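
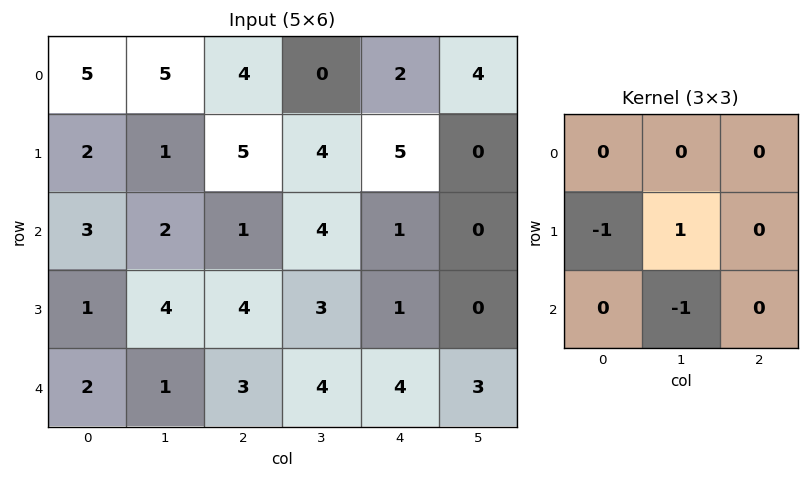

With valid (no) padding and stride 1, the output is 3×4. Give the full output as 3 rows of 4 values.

-3 3 -5 0
-5 -5 0 -4
2 -3 -5 -6

Output[0,0]: The receptive field on the input at this output position is [5 5 4 / 2 1 5 / 3 2 1]. Elementwise product with the kernel and sum: 2·-1 + 1·1 + 2·-1.
Output[0,1]: The receptive field on the input at this output position is [5 4 0 / 1 5 4 / 2 1 4]. Elementwise product with the kernel and sum: 1·-1 + 5·1 + 1·-1.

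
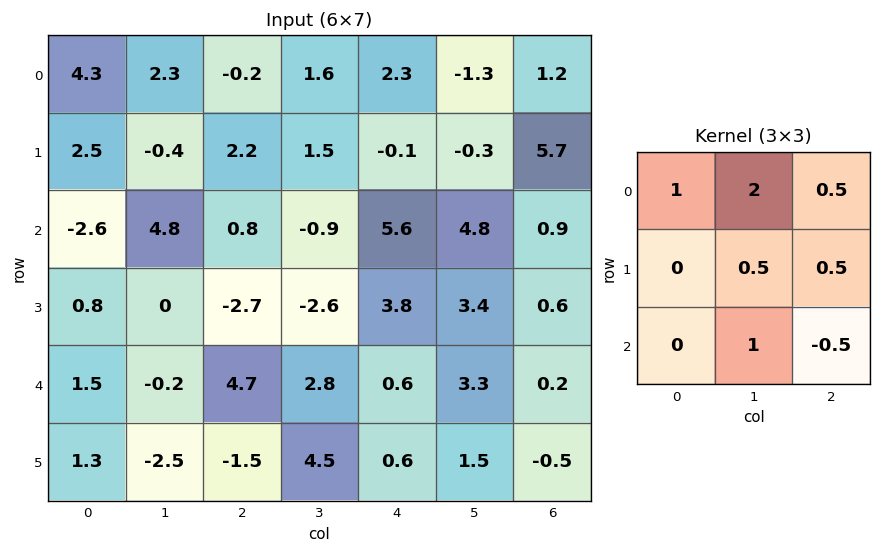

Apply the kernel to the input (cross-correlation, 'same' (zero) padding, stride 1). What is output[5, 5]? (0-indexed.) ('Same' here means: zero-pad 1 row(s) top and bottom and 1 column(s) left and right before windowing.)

7.8

The receptive field on the zero-padded input at this output position is [0.6 3.3 0.2 / 0.6 1.5 -0.5 / 0 0 0]. Elementwise product with the kernel and sum: 0.6·1 + 3.3·2 + 0.2·0.5 + 1.5·0.5 + -0.5·0.5 + 0·1 + 0·-0.5.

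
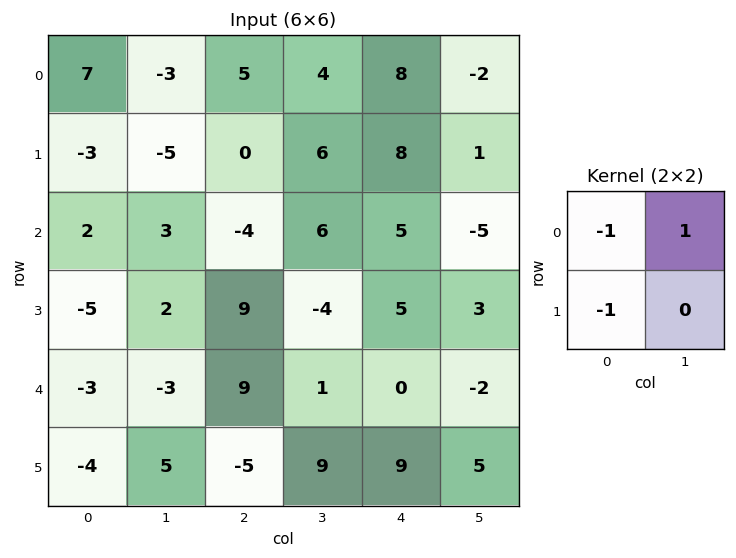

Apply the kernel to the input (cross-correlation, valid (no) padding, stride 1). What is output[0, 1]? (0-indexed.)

The receptive field on the input at this output position is [-3 5 / -5 0]. Elementwise product with the kernel and sum: -3·-1 + 5·1 + -5·-1.

13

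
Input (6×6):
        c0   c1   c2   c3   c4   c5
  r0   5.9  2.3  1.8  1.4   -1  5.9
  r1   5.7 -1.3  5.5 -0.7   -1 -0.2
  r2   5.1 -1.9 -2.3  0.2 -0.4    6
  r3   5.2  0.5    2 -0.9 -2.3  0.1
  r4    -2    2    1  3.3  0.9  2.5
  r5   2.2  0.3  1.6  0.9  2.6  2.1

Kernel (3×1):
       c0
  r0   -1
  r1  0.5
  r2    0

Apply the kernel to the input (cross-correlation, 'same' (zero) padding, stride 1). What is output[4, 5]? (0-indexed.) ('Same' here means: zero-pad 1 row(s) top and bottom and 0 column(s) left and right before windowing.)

1.15

The receptive field on the zero-padded input at this output position is [0.1 / 2.5 / 2.1]. Elementwise product with the kernel and sum: 0.1·-1 + 2.5·0.5.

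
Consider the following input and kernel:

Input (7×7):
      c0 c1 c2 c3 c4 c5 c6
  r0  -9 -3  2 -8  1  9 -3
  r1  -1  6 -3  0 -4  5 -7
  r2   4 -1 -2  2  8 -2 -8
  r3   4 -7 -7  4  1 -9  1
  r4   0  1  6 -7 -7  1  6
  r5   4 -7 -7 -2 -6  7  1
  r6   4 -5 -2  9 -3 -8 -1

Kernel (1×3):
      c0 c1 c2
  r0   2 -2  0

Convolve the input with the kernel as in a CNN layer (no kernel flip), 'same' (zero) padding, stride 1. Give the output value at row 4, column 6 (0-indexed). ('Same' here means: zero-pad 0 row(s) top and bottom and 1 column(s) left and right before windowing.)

-10

The receptive field on the zero-padded input at this output position is [1 6 0]. Elementwise product with the kernel and sum: 1·2 + 6·-2.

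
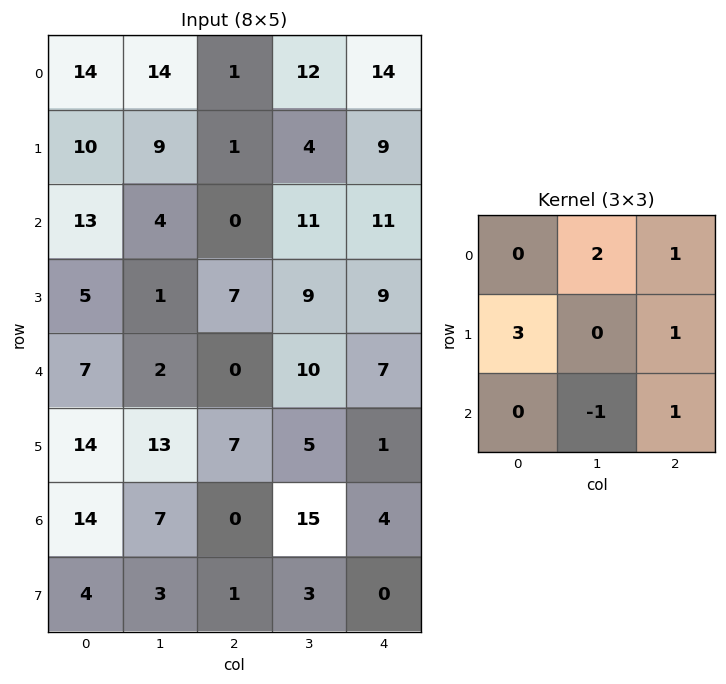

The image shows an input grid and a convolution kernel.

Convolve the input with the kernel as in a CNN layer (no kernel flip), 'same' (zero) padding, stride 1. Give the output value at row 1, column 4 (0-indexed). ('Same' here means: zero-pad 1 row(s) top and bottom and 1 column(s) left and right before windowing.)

29

The receptive field on the zero-padded input at this output position is [12 14 0 / 4 9 0 / 11 11 0]. Elementwise product with the kernel and sum: 14·2 + 0·1 + 4·3 + 0·1 + 11·-1 + 0·1.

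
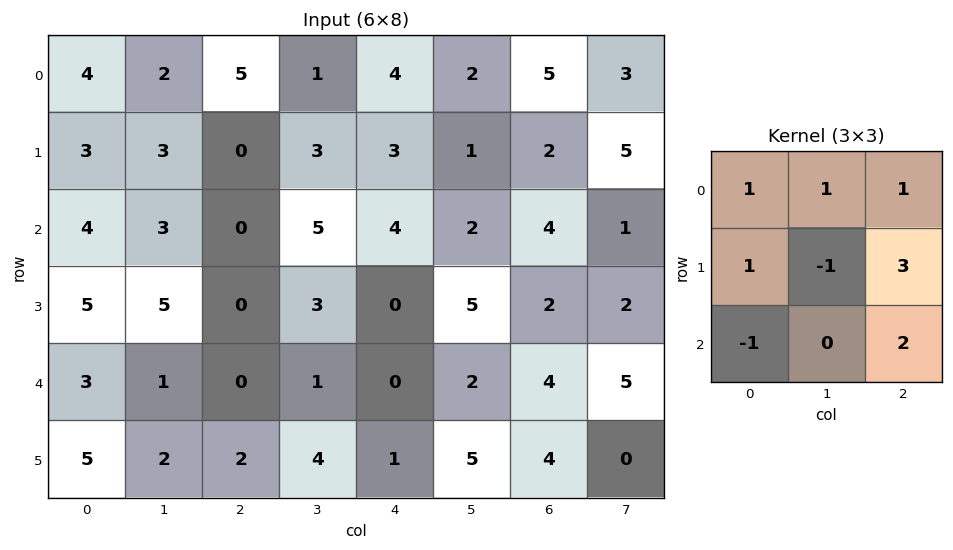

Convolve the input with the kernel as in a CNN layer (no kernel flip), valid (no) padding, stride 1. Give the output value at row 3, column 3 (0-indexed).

21

The receptive field on the input at this output position is [3 0 5 / 1 0 2 / 4 1 5]. Elementwise product with the kernel and sum: 3·1 + 0·1 + 5·1 + 1·1 + 0·-1 + 2·3 + 4·-1 + 5·2.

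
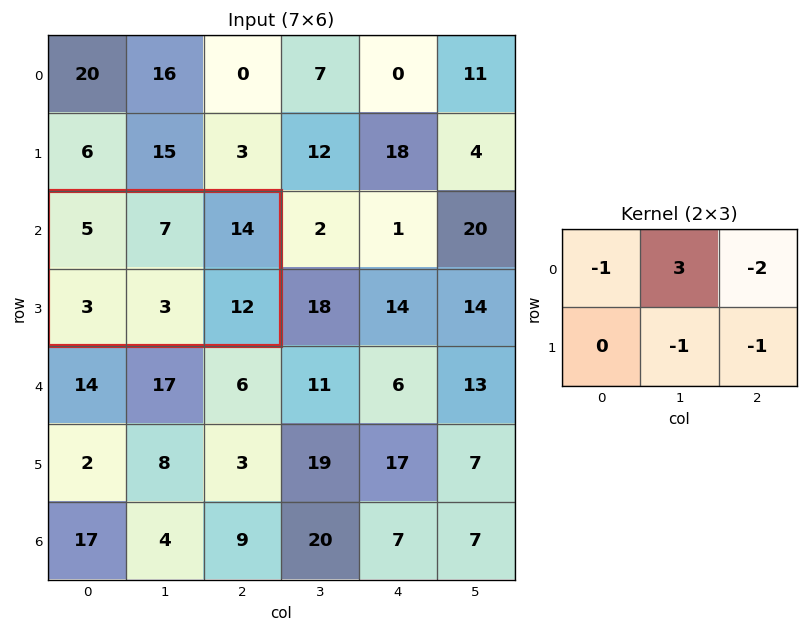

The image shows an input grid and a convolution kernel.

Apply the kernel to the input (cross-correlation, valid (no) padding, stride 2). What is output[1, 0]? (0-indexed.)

The receptive field on the input at this output position is [5 7 14 / 3 3 12]. Elementwise product with the kernel and sum: 5·-1 + 7·3 + 14·-2 + 3·-1 + 12·-1.

-27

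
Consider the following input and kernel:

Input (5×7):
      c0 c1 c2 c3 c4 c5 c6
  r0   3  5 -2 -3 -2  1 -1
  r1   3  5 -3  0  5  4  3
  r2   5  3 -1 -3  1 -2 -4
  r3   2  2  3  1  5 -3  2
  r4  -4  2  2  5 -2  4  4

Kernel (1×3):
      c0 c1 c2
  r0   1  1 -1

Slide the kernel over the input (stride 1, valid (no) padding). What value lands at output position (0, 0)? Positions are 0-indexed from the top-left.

10

The receptive field on the input at this output position is [3 5 -2]. Elementwise product with the kernel and sum: 3·1 + 5·1 + -2·-1.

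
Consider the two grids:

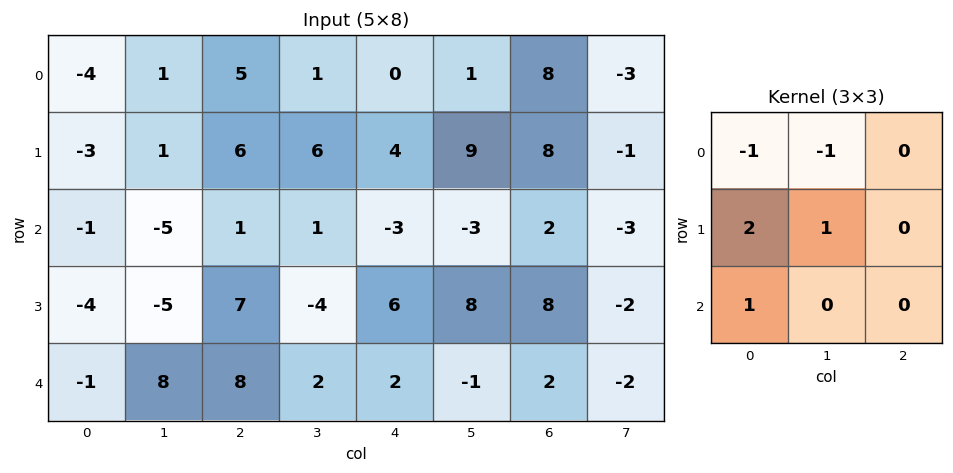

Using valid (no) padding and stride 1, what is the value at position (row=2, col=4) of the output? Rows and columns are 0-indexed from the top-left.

28

The receptive field on the input at this output position is [-3 -3 2 / 6 8 8 / 2 -1 2]. Elementwise product with the kernel and sum: -3·-1 + -3·-1 + 6·2 + 8·1 + 2·1.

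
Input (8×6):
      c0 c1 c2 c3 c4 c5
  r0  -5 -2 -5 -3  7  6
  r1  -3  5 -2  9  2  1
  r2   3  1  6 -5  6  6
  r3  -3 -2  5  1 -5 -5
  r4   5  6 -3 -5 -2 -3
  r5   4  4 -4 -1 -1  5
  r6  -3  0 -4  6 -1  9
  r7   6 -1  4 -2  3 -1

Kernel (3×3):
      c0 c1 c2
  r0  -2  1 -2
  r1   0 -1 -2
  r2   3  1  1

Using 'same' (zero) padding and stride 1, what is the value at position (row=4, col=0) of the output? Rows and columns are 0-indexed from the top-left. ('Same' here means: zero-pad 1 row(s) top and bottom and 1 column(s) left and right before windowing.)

The receptive field on the zero-padded input at this output position is [0 -3 -2 / 0 5 6 / 0 4 4]. Elementwise product with the kernel and sum: 0·-2 + -3·1 + -2·-2 + 5·-1 + 6·-2 + 0·3 + 4·1 + 4·1.

-8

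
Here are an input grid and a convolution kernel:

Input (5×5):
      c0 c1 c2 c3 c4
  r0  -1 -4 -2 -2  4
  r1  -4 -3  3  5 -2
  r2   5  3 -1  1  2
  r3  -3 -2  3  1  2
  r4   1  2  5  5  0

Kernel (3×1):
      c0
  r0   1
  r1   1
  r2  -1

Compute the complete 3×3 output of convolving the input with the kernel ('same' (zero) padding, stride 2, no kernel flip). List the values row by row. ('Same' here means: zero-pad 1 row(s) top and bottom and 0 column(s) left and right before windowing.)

3 -5 6
4 -1 -2
-2 8 2

Output[0,0]: The receptive field on the zero-padded input at this output position is [0 / -1 / -4]. Elementwise product with the kernel and sum: 0·1 + -1·1 + -4·-1.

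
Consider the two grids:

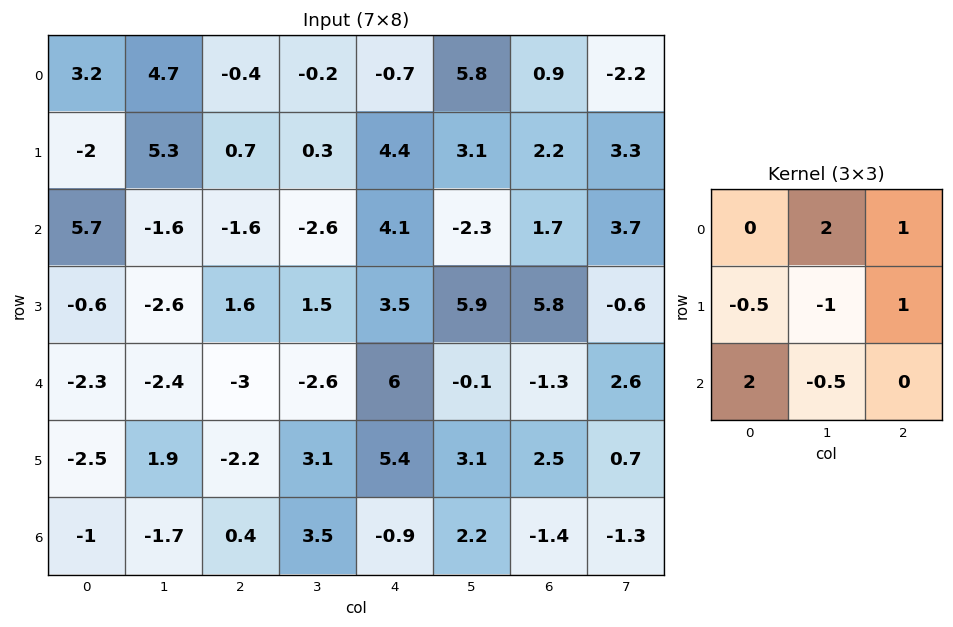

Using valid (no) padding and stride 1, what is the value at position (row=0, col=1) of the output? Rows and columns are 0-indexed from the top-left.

The receptive field on the input at this output position is [4.7 -0.4 -0.2 / 5.3 0.7 0.3 / -1.6 -1.6 -2.6]. Elementwise product with the kernel and sum: -0.4·2 + -0.2·1 + 5.3·-0.5 + 0.7·-1 + 0.3·1 + -1.6·2 + -1.6·-0.5.

-6.45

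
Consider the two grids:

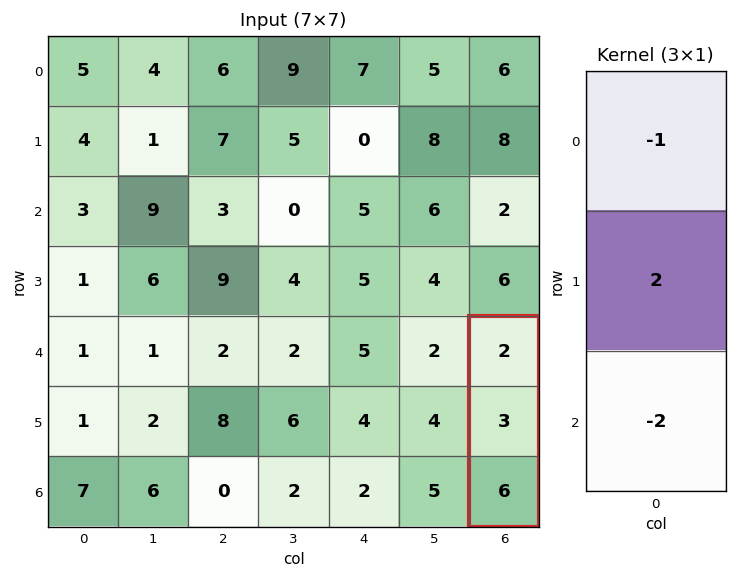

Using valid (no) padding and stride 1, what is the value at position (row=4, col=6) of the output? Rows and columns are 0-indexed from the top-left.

The receptive field on the input at this output position is [2 / 3 / 6]. Elementwise product with the kernel and sum: 2·-1 + 3·2 + 6·-2.

-8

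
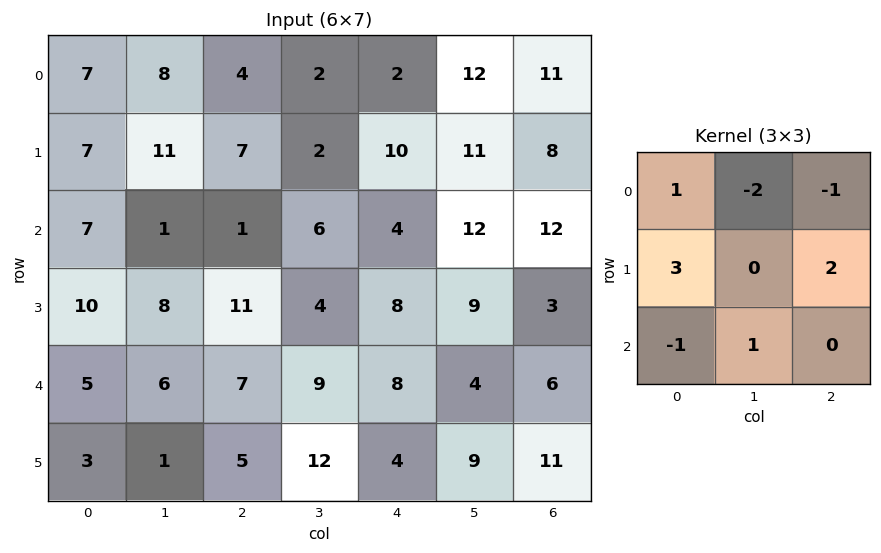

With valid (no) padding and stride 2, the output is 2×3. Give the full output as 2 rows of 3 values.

Output[0,0]: The receptive field on the input at this output position is [7 8 4 / 7 11 7 / 7 1 1]. Elementwise product with the kernel and sum: 7·1 + 8·-2 + 4·-1 + 7·3 + 7·2 + 7·-1 + 1·1.
Output[0,1]: The receptive field on the input at this output position is [4 2 2 / 7 2 10 / 1 6 4]. Elementwise product with the kernel and sum: 4·1 + 2·-2 + 2·-1 + 7·3 + 10·2 + 1·-1 + 6·1.

16 44 21
57 36 -6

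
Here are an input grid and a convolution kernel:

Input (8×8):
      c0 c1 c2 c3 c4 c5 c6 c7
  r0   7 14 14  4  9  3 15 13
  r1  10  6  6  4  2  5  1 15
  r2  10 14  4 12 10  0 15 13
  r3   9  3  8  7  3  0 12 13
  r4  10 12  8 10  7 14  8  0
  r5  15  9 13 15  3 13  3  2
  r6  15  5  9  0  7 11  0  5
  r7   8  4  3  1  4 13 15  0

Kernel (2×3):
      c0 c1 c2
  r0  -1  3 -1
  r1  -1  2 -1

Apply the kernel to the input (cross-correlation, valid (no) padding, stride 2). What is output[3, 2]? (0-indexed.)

The receptive field on the input at this output position is [7 11 0 / 4 13 15]. Elementwise product with the kernel and sum: 7·-1 + 11·3 + 0·-1 + 4·-1 + 13·2 + 15·-1.

33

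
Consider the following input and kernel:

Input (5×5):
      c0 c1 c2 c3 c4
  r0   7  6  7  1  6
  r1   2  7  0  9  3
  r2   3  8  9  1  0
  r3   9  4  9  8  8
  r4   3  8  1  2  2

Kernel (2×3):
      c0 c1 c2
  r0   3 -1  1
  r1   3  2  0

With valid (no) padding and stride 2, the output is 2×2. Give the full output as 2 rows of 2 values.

42 44
45 69

Output[0,0]: The receptive field on the input at this output position is [7 6 7 / 2 7 0]. Elementwise product with the kernel and sum: 7·3 + 6·-1 + 7·1 + 2·3 + 7·2.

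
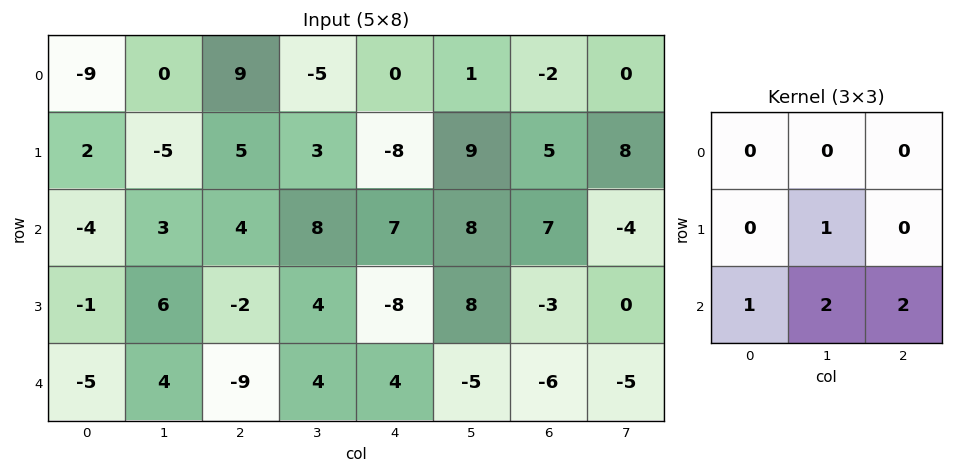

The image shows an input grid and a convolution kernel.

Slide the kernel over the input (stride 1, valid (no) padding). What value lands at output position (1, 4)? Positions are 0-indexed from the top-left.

10

The receptive field on the input at this output position is [-8 9 5 / 7 8 7 / -8 8 -3]. Elementwise product with the kernel and sum: 8·1 + -8·1 + 8·2 + -3·2.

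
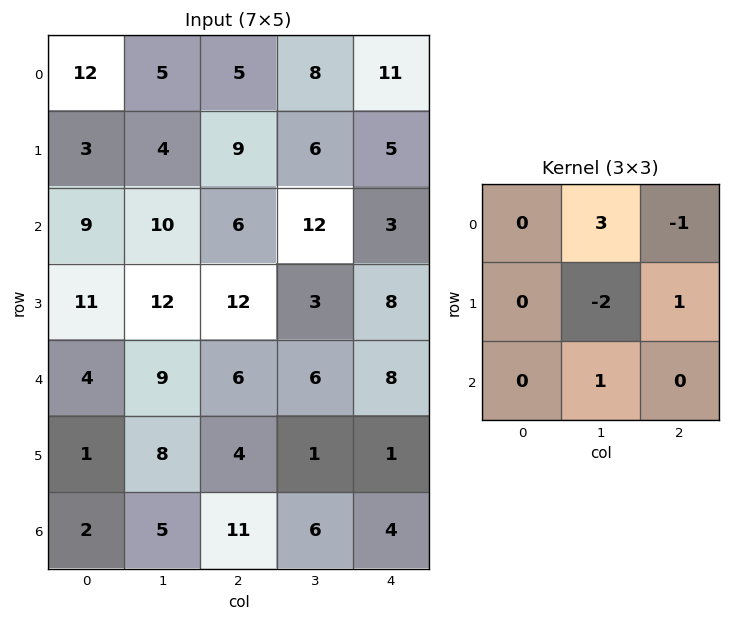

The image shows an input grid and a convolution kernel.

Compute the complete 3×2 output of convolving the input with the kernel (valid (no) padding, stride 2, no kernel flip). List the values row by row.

Output[0,0]: The receptive field on the input at this output position is [12 5 5 / 3 4 9 / 9 10 6]. Elementwise product with the kernel and sum: 5·3 + 5·-1 + 4·-2 + 9·1 + 10·1.
Output[0,1]: The receptive field on the input at this output position is [5 8 11 / 9 6 5 / 6 12 3]. Elementwise product with the kernel and sum: 8·3 + 11·-1 + 6·-2 + 5·1 + 12·1.

21 18
21 41
14 15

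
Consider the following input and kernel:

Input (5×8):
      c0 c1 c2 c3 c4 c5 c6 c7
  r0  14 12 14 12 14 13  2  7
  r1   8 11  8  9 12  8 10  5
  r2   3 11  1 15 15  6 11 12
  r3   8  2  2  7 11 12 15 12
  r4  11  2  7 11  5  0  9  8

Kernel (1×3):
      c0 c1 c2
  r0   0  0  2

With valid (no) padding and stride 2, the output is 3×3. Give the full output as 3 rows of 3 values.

28 28 4
2 30 22
14 10 18

Output[0,0]: The receptive field on the input at this output position is [14 12 14]. Elementwise product with the kernel and sum: 14·2.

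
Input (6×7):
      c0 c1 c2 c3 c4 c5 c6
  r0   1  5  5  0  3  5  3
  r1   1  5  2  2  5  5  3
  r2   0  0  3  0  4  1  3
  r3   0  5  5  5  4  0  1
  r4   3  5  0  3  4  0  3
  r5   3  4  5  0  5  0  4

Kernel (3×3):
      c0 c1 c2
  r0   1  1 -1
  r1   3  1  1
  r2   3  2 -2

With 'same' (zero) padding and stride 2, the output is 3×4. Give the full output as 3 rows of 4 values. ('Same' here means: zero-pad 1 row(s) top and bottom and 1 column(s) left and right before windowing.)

Output[0,0]: The receptive field on the zero-padded input at this output position is [0 0 0 / 0 1 5 / 0 1 5]. Elementwise product with the kernel and sum: 0·1 + 0·1 + 0·-1 + 0·3 + 1·1 + 5·1 + 0·3 + 1·2 + 5·-2.
Output[0,1]: The receptive field on the zero-padded input at this output position is [0 0 0 / 5 5 0 / 5 2 2]. Elementwise product with the kernel and sum: 0·1 + 0·1 + 0·-1 + 5·3 + 5·1 + 0·1 + 5·3 + 2·2 + 2·-2.

-2 35 14 39
-14 23 30 16
1 45 32 12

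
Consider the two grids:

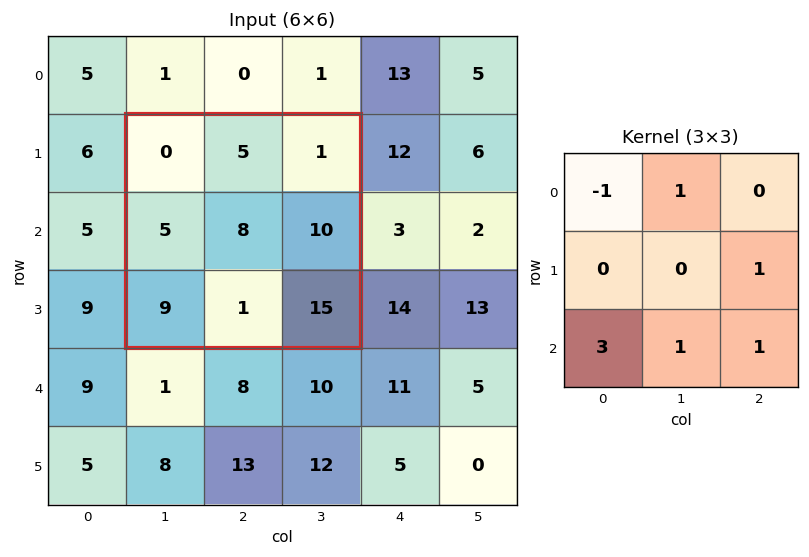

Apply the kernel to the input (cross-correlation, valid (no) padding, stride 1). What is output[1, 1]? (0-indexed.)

58

The receptive field on the input at this output position is [0 5 1 / 5 8 10 / 9 1 15]. Elementwise product with the kernel and sum: 0·-1 + 5·1 + 10·1 + 9·3 + 1·1 + 15·1.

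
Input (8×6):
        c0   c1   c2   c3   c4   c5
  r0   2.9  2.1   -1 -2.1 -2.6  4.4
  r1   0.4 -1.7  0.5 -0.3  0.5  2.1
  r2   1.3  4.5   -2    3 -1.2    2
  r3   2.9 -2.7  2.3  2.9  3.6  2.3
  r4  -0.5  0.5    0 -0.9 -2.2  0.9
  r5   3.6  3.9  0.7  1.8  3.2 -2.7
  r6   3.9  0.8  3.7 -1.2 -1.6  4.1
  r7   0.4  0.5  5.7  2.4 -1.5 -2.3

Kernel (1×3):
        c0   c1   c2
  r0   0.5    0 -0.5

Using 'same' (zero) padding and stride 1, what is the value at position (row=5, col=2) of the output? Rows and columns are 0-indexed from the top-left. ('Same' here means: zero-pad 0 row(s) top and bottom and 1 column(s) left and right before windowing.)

1.05

The receptive field on the zero-padded input at this output position is [3.9 0.7 1.8]. Elementwise product with the kernel and sum: 3.9·0.5 + 1.8·-0.5.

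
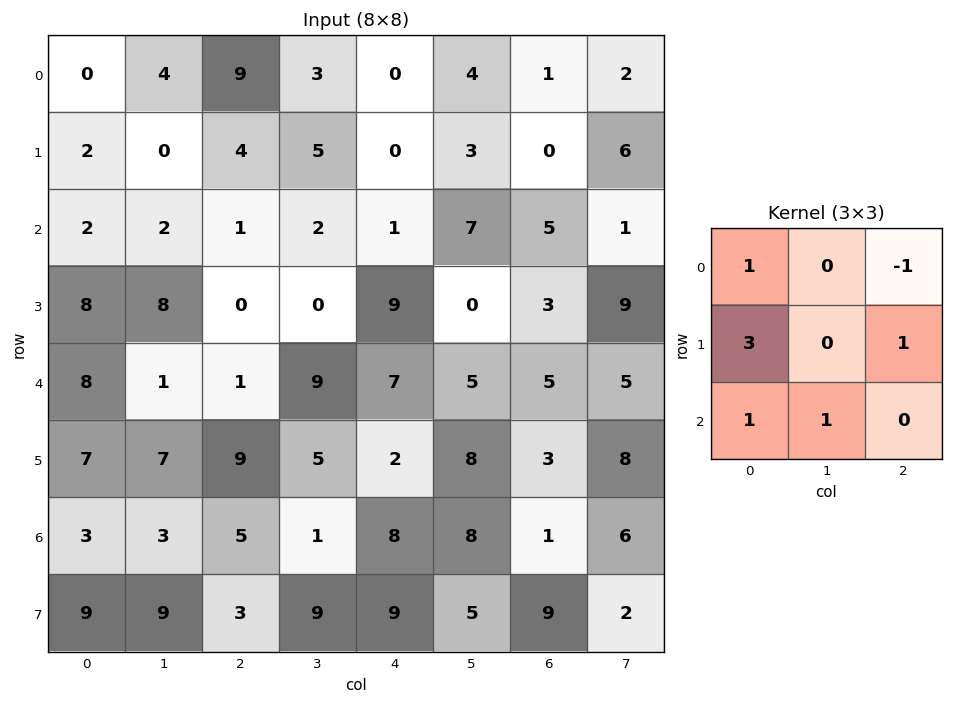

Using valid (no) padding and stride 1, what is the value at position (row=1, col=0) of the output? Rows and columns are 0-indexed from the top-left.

The receptive field on the input at this output position is [2 0 4 / 2 2 1 / 8 8 0]. Elementwise product with the kernel and sum: 2·1 + 4·-1 + 2·3 + 1·1 + 8·1 + 8·1.

21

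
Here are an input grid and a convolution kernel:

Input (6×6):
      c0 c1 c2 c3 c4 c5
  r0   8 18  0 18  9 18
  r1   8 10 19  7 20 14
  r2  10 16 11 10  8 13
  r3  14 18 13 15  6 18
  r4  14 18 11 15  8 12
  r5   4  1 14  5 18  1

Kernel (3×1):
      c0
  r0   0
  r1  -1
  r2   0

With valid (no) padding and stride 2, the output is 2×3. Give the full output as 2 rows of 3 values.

-8 -19 -20
-14 -13 -6

Output[0,0]: The receptive field on the input at this output position is [8 / 8 / 10]. Elementwise product with the kernel and sum: 8·-1.
Output[0,1]: The receptive field on the input at this output position is [0 / 19 / 11]. Elementwise product with the kernel and sum: 19·-1.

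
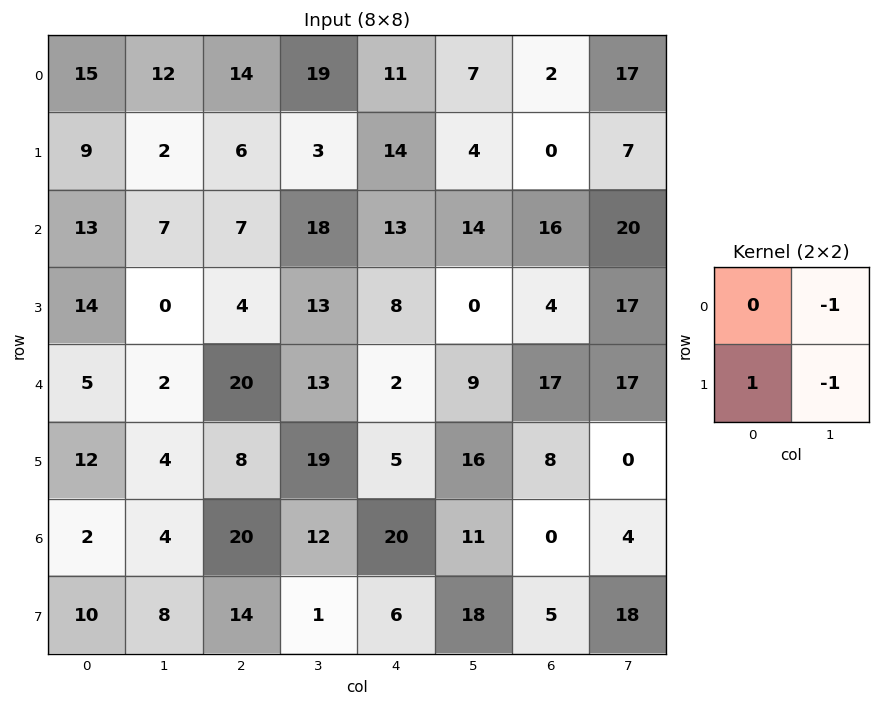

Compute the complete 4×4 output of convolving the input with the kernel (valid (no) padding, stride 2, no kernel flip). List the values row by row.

Output[0,0]: The receptive field on the input at this output position is [15 12 / 9 2]. Elementwise product with the kernel and sum: 12·-1 + 9·1 + 2·-1.
Output[0,1]: The receptive field on the input at this output position is [14 19 / 6 3]. Elementwise product with the kernel and sum: 19·-1 + 6·1 + 3·-1.

-5 -16 3 -24
7 -27 -6 -33
6 -24 -20 -9
-2 1 -23 -17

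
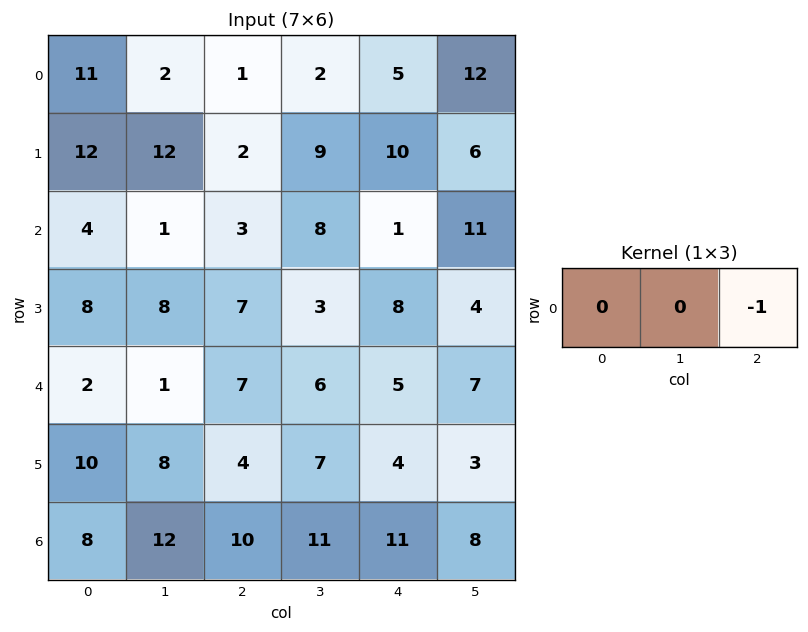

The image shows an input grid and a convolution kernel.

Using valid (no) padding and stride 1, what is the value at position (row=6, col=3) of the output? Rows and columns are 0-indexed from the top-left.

-8

The receptive field on the input at this output position is [11 11 8]. Elementwise product with the kernel and sum: 8·-1.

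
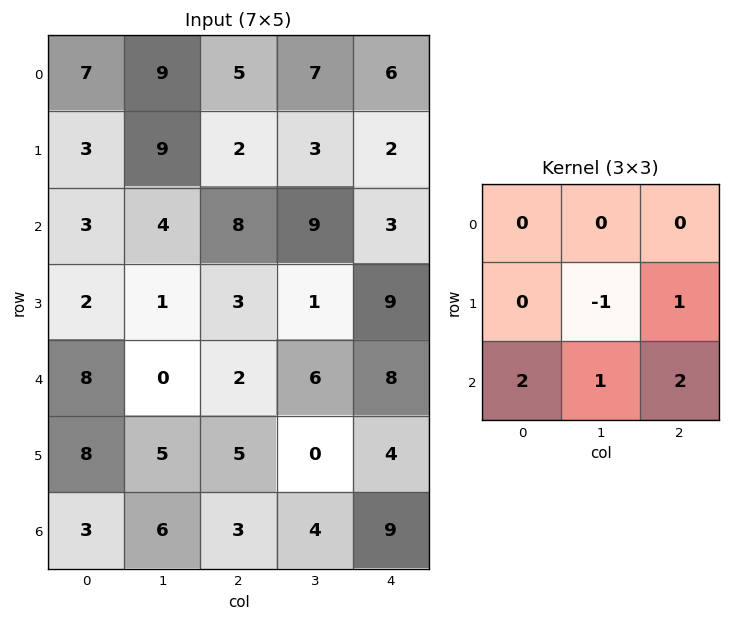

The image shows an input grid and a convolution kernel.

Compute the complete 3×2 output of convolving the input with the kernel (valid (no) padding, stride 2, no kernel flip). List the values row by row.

Output[0,0]: The receptive field on the input at this output position is [7 9 5 / 3 9 2 / 3 4 8]. Elementwise product with the kernel and sum: 9·-1 + 2·1 + 3·2 + 4·1 + 8·2.

19 30
22 34
18 32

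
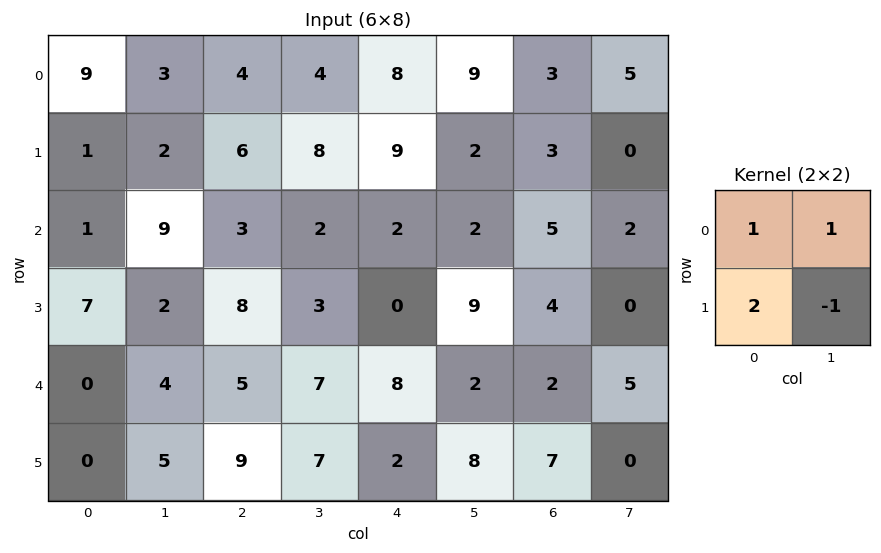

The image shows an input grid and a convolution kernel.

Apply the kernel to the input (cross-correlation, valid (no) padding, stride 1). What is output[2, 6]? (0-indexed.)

15

The receptive field on the input at this output position is [5 2 / 4 0]. Elementwise product with the kernel and sum: 5·1 + 2·1 + 4·2 + 0·-1.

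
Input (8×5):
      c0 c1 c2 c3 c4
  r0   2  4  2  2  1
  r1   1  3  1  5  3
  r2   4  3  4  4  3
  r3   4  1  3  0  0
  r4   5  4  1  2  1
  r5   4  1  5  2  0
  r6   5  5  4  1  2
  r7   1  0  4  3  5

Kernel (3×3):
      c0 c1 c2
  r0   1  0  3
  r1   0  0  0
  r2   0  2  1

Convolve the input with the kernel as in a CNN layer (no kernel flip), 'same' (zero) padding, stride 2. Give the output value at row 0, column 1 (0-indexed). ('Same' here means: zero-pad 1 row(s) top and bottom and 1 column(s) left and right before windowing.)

7

The receptive field on the zero-padded input at this output position is [0 0 0 / 4 2 2 / 3 1 5]. Elementwise product with the kernel and sum: 0·1 + 0·3 + 1·2 + 5·1.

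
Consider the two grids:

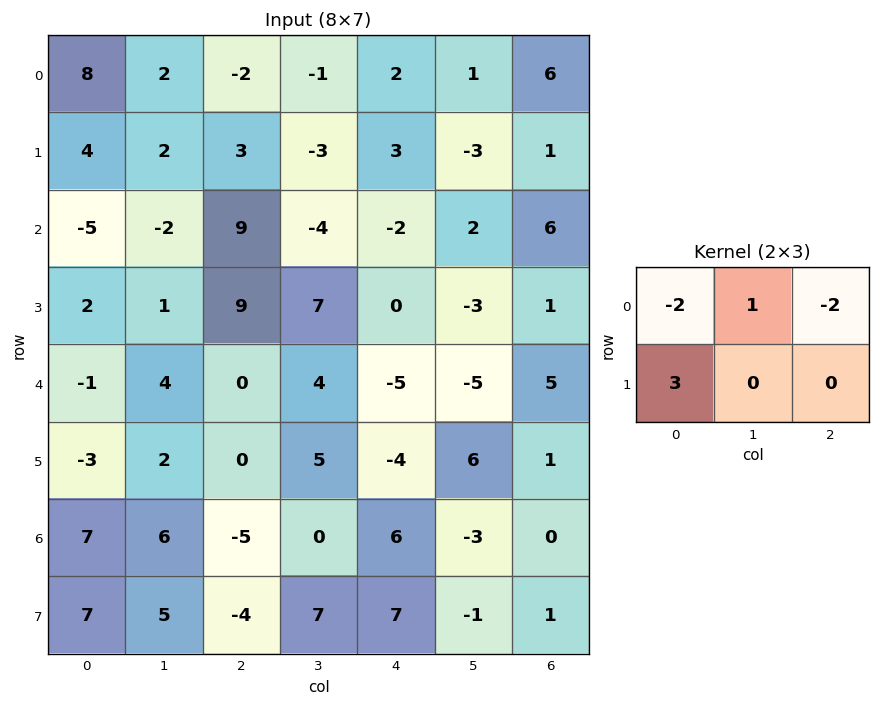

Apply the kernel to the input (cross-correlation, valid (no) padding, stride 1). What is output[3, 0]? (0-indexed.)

The receptive field on the input at this output position is [2 1 9 / -1 4 0]. Elementwise product with the kernel and sum: 2·-2 + 1·1 + 9·-2 + -1·3.

-24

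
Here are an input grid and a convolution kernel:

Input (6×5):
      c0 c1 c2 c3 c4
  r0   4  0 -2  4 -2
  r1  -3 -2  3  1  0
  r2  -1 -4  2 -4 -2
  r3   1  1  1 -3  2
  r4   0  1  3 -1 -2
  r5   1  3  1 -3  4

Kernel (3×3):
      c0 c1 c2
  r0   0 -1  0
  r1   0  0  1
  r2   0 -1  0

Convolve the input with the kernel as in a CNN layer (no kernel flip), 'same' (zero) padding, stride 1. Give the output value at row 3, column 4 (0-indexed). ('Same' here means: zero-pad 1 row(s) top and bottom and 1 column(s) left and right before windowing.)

4

The receptive field on the zero-padded input at this output position is [-4 -2 0 / -3 2 0 / -1 -2 0]. Elementwise product with the kernel and sum: -2·-1 + 0·1 + -2·-1.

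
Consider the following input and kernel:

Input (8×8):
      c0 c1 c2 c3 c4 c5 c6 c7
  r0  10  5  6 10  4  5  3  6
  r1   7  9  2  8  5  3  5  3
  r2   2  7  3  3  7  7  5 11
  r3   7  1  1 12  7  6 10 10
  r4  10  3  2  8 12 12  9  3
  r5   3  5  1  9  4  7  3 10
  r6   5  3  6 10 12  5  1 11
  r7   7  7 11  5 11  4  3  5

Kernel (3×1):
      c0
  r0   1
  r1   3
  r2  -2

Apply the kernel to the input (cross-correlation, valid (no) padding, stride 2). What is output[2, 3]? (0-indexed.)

The receptive field on the input at this output position is [9 / 3 / 1]. Elementwise product with the kernel and sum: 9·1 + 3·3 + 1·-2.

16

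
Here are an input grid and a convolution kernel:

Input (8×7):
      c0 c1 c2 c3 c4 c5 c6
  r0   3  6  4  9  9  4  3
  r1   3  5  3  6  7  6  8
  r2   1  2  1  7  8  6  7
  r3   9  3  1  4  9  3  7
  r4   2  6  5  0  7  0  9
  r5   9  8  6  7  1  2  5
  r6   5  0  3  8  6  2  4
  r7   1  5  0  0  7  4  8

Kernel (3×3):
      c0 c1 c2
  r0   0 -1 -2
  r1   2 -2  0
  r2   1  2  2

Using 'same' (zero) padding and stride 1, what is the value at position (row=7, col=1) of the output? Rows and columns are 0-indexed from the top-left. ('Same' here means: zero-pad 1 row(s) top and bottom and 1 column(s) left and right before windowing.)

The receptive field on the zero-padded input at this output position is [5 0 3 / 1 5 0 / 0 0 0]. Elementwise product with the kernel and sum: 0·-1 + 3·-2 + 1·2 + 5·-2 + 0·1 + 0·2 + 0·2.

-14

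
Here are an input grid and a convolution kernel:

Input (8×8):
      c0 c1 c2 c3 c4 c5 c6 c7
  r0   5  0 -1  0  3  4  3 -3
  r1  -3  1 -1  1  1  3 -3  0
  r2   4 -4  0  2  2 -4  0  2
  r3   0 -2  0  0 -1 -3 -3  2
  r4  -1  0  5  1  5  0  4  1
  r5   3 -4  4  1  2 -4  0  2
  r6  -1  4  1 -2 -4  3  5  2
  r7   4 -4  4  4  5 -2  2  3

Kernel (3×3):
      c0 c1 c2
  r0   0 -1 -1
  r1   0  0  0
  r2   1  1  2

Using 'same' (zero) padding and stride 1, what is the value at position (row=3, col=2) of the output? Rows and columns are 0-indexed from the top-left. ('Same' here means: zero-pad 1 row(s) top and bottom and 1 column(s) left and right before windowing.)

5

The receptive field on the zero-padded input at this output position is [-4 0 2 / -2 0 0 / 0 5 1]. Elementwise product with the kernel and sum: 0·-1 + 2·-1 + 0·1 + 5·1 + 1·2.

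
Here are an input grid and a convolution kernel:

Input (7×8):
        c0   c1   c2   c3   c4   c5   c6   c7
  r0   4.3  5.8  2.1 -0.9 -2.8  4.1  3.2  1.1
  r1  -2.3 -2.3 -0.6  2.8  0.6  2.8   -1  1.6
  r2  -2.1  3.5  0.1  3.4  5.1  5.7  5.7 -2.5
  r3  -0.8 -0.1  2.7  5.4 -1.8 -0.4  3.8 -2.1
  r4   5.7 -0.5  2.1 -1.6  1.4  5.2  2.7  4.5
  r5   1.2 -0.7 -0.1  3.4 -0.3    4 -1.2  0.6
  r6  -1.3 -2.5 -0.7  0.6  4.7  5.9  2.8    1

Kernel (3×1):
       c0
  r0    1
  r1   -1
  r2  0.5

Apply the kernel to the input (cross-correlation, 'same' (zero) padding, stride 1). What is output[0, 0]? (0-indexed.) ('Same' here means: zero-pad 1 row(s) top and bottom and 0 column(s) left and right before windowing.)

The receptive field on the zero-padded input at this output position is [0 / 4.3 / -2.3]. Elementwise product with the kernel and sum: 0·1 + 4.3·-1 + -2.3·0.5.

-5.45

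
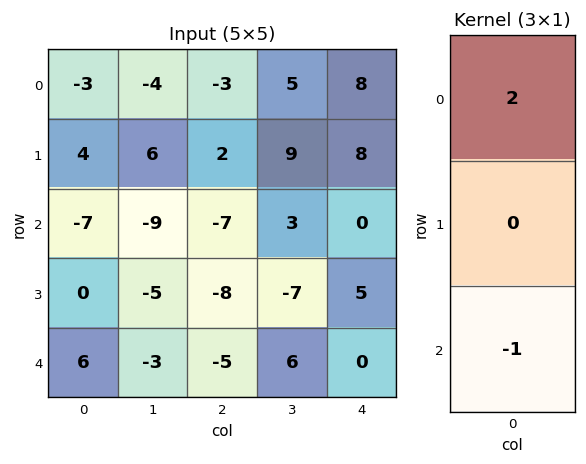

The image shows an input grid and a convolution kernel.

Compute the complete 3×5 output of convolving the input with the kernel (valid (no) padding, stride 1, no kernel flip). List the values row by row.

Output[0,0]: The receptive field on the input at this output position is [-3 / 4 / -7]. Elementwise product with the kernel and sum: -3·2 + -7·-1.
Output[0,1]: The receptive field on the input at this output position is [-4 / 6 / -9]. Elementwise product with the kernel and sum: -4·2 + -9·-1.

1 1 1 7 16
8 17 12 25 11
-20 -15 -9 0 0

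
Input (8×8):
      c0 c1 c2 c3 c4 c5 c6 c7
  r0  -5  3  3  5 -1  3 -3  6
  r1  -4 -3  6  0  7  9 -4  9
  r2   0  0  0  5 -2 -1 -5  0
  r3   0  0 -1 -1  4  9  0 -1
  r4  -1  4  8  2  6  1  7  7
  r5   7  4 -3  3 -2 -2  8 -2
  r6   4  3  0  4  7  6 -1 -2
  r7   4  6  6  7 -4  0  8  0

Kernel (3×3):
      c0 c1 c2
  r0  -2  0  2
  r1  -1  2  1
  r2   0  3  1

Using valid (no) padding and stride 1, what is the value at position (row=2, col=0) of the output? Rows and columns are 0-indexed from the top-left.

19

The receptive field on the input at this output position is [0 0 0 / 0 0 -1 / -1 4 8]. Elementwise product with the kernel and sum: 0·-2 + 0·2 + 0·-1 + 0·2 + -1·1 + 4·3 + 8·1.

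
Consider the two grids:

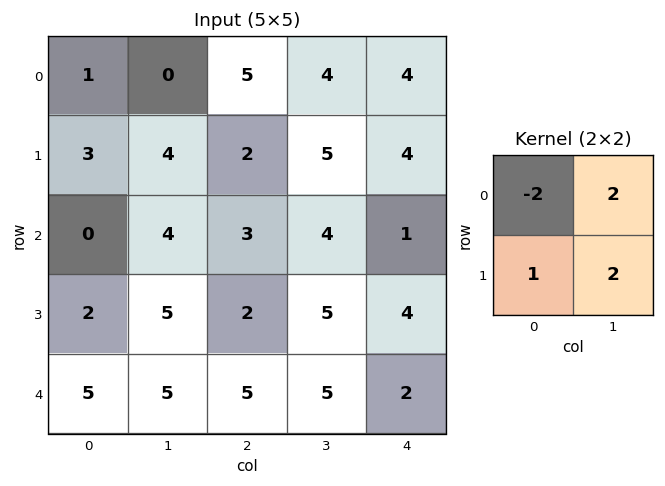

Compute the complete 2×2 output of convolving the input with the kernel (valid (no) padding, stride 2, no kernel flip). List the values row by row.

Output[0,0]: The receptive field on the input at this output position is [1 0 / 3 4]. Elementwise product with the kernel and sum: 1·-2 + 0·2 + 3·1 + 4·2.
Output[0,1]: The receptive field on the input at this output position is [5 4 / 2 5]. Elementwise product with the kernel and sum: 5·-2 + 4·2 + 2·1 + 5·2.

9 10
20 14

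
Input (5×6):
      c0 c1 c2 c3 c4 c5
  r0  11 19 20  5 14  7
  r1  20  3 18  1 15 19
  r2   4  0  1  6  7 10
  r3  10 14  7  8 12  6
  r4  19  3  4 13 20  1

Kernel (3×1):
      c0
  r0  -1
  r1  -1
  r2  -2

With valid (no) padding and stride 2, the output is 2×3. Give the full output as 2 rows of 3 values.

Output[0,0]: The receptive field on the input at this output position is [11 / 20 / 4]. Elementwise product with the kernel and sum: 11·-1 + 20·-1 + 4·-2.

-39 -40 -43
-52 -16 -59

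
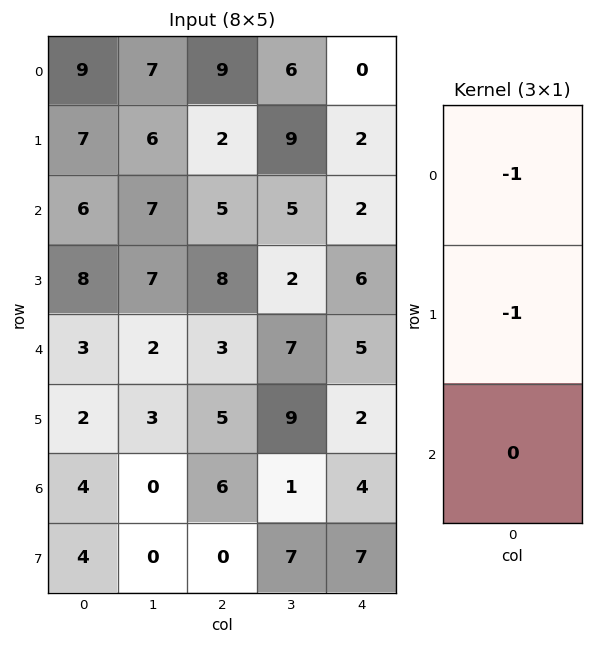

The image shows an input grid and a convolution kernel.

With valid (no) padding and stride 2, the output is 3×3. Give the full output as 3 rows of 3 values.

Output[0,0]: The receptive field on the input at this output position is [9 / 7 / 6]. Elementwise product with the kernel and sum: 9·-1 + 7·-1.

-16 -11 -2
-14 -13 -8
-5 -8 -7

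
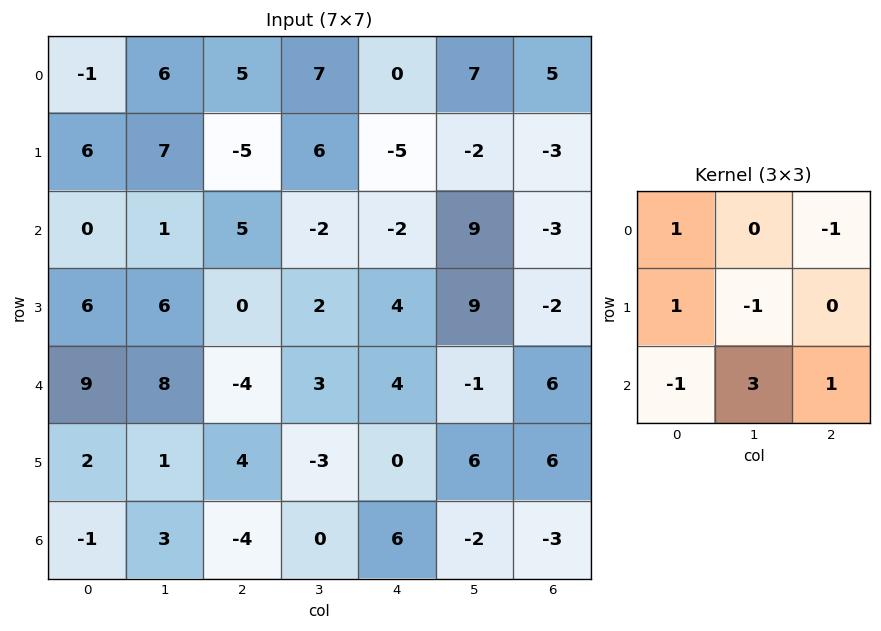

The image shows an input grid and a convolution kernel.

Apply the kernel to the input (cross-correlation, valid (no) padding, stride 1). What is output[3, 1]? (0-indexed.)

24

The receptive field on the input at this output position is [6 0 2 / 8 -4 3 / 1 4 -3]. Elementwise product with the kernel and sum: 6·1 + 2·-1 + 8·1 + -4·-1 + 1·-1 + 4·3 + -3·1.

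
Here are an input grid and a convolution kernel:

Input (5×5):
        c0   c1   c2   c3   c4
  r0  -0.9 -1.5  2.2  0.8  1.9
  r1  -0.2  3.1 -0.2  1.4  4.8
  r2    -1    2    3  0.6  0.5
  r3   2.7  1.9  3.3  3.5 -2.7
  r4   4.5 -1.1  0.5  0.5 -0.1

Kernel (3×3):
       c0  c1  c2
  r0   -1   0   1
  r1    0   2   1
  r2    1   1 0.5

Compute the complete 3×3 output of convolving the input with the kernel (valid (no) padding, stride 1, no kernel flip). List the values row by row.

11.6 8.6 11.15
13.25 11.85 12.15
14.75 8.35 2.75

Output[0,0]: The receptive field on the input at this output position is [-0.9 -1.5 2.2 / -0.2 3.1 -0.2 / -1 2 3]. Elementwise product with the kernel and sum: -0.9·-1 + 2.2·1 + 3.1·2 + -0.2·1 + -1·1 + 2·1 + 3·0.5.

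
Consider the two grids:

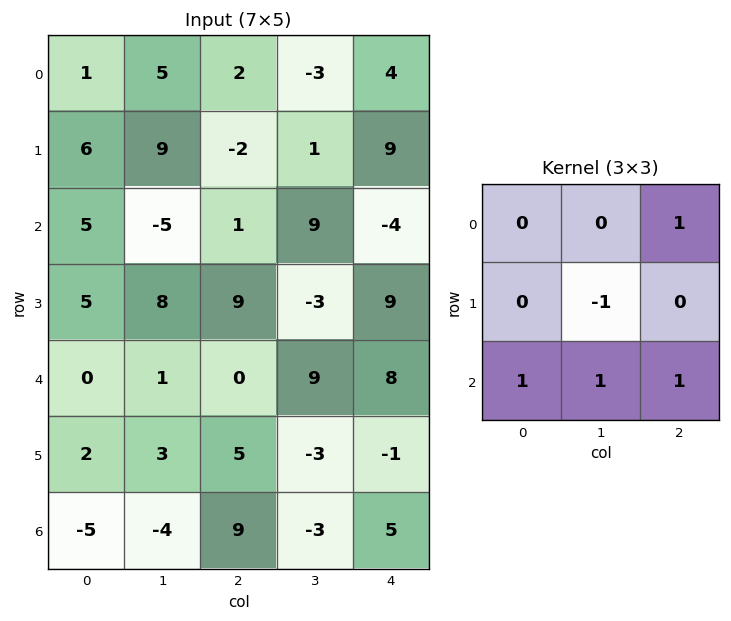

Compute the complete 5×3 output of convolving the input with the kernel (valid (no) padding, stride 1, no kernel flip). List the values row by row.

-6 4 9
25 14 15
-6 10 16
18 2 1
-3 6 22

Output[0,0]: The receptive field on the input at this output position is [1 5 2 / 6 9 -2 / 5 -5 1]. Elementwise product with the kernel and sum: 2·1 + 9·-1 + 5·1 + -5·1 + 1·1.
Output[0,1]: The receptive field on the input at this output position is [5 2 -3 / 9 -2 1 / -5 1 9]. Elementwise product with the kernel and sum: -3·1 + -2·-1 + -5·1 + 1·1 + 9·1.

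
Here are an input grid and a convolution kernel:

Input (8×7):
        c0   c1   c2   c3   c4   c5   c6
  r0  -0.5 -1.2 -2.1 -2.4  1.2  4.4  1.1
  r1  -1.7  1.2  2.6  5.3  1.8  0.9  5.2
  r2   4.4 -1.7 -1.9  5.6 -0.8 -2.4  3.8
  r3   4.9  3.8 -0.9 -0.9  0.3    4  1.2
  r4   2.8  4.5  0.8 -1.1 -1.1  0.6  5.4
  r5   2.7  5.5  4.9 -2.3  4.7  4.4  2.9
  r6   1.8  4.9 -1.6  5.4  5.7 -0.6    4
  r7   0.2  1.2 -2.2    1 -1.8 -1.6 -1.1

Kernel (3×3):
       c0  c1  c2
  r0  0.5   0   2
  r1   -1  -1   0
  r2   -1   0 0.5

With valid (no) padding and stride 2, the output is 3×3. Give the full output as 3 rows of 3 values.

-9.3 -5.05 2.8
-12.7 -2.1 6.7
-7.8 0.05 -2.55

Output[0,0]: The receptive field on the input at this output position is [-0.5 -1.2 -2.1 / -1.7 1.2 2.6 / 4.4 -1.7 -1.9]. Elementwise product with the kernel and sum: -0.5·0.5 + -2.1·2 + -1.7·-1 + 1.2·-1 + 4.4·-1 + -1.9·0.5.
Output[0,1]: The receptive field on the input at this output position is [-2.1 -2.4 1.2 / 2.6 5.3 1.8 / -1.9 5.6 -0.8]. Elementwise product with the kernel and sum: -2.1·0.5 + 1.2·2 + 2.6·-1 + 5.3·-1 + -1.9·-1 + -0.8·0.5.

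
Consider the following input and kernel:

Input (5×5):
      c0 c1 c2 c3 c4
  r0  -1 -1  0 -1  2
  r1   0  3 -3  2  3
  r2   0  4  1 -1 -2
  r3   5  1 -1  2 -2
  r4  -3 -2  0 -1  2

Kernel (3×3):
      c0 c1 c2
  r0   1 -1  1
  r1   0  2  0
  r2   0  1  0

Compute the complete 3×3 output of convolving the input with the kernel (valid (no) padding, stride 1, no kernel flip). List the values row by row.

10 -7 6
3 9 -2
-3 0 3

Output[0,0]: The receptive field on the input at this output position is [-1 -1 0 / 0 3 -3 / 0 4 1]. Elementwise product with the kernel and sum: -1·1 + -1·-1 + 0·1 + 3·2 + 4·1.
Output[0,1]: The receptive field on the input at this output position is [-1 0 -1 / 3 -3 2 / 4 1 -1]. Elementwise product with the kernel and sum: -1·1 + 0·-1 + -1·1 + -3·2 + 1·1.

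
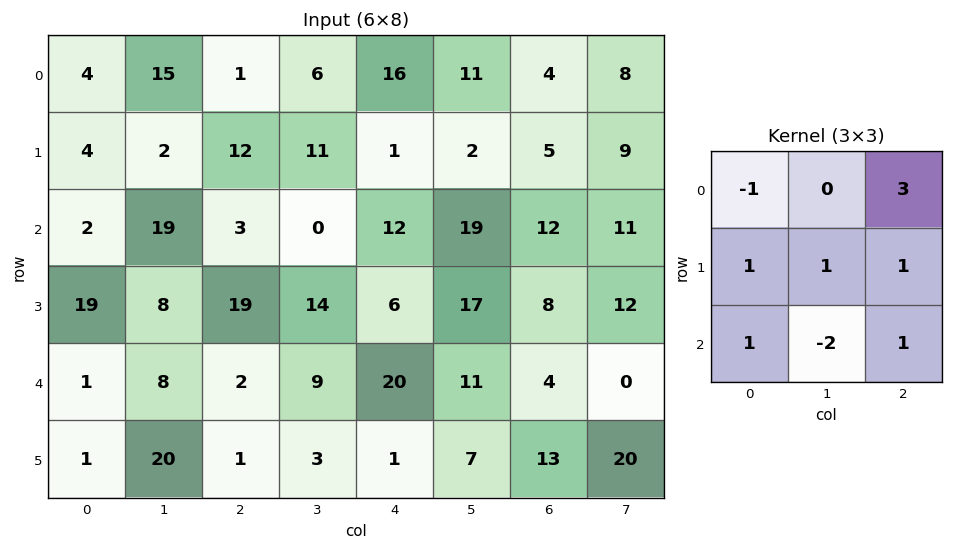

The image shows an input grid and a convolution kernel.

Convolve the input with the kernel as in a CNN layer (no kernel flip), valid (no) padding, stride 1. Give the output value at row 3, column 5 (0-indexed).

35

The receptive field on the input at this output position is [17 8 12 / 11 4 0 / 7 13 20]. Elementwise product with the kernel and sum: 17·-1 + 12·3 + 11·1 + 4·1 + 0·1 + 7·1 + 13·-2 + 20·1.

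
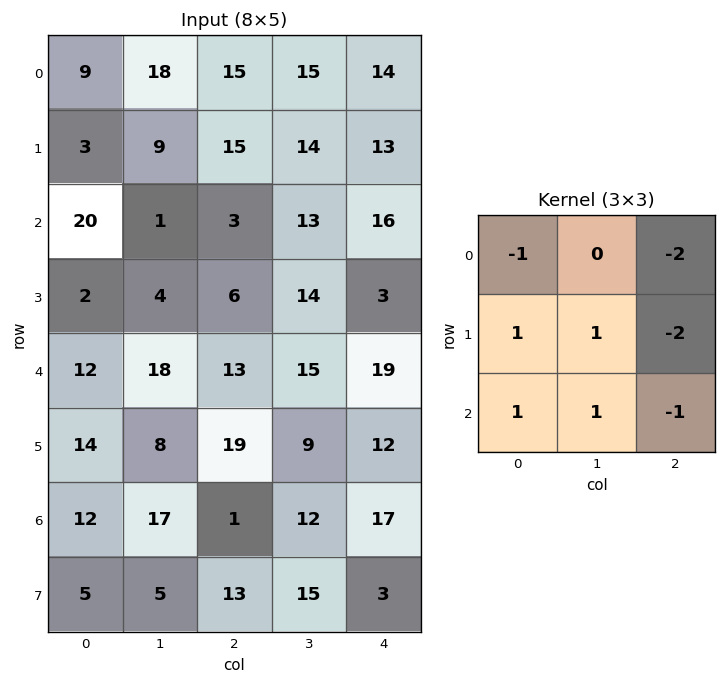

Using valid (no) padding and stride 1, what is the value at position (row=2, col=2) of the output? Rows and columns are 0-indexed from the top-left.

-12

The receptive field on the input at this output position is [3 13 16 / 6 14 3 / 13 15 19]. Elementwise product with the kernel and sum: 3·-1 + 16·-2 + 6·1 + 14·1 + 3·-2 + 13·1 + 15·1 + 19·-1.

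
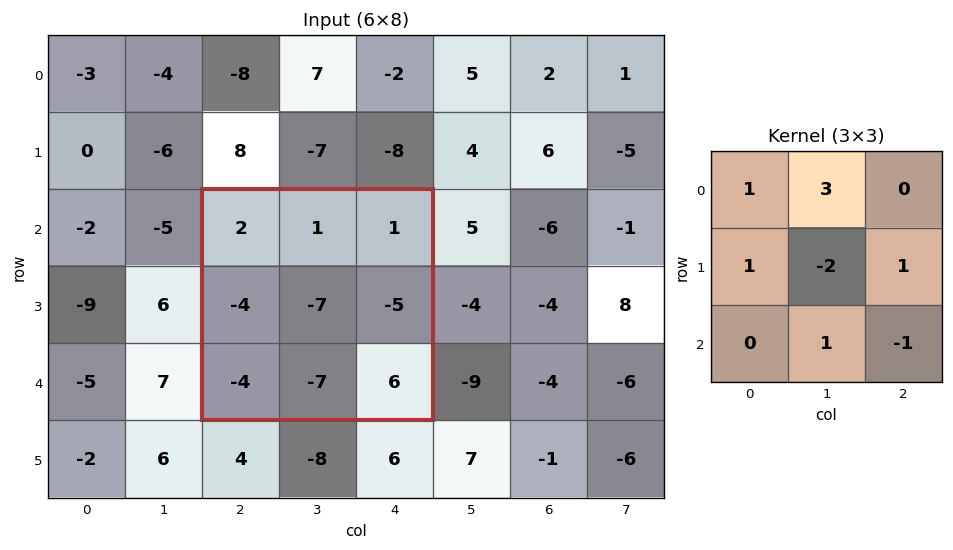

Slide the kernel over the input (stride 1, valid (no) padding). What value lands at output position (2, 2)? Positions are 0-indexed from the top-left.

-3

The receptive field on the input at this output position is [2 1 1 / -4 -7 -5 / -4 -7 6]. Elementwise product with the kernel and sum: 2·1 + 1·3 + -4·1 + -7·-2 + -5·1 + -7·1 + 6·-1.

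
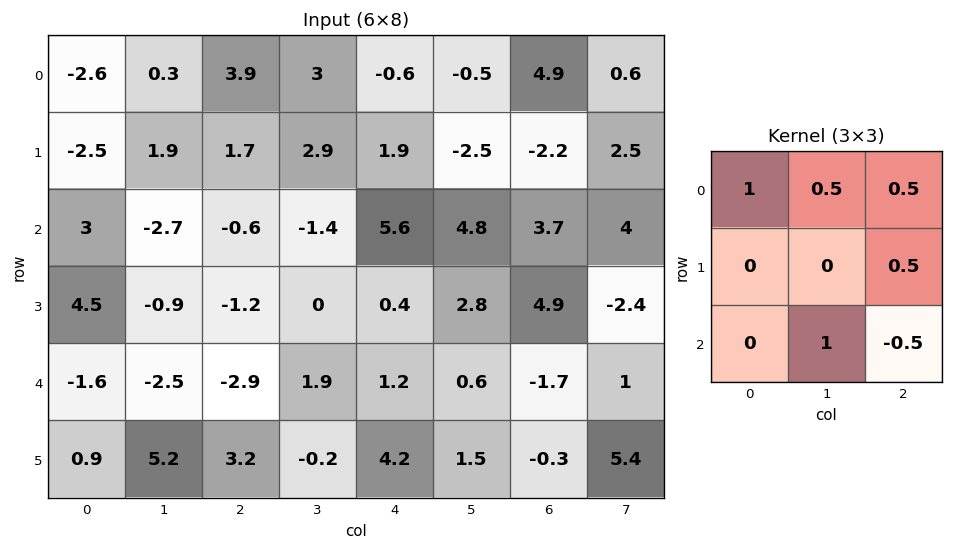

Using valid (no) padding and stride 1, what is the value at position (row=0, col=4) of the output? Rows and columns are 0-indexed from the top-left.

The receptive field on the input at this output position is [-0.6 -0.5 4.9 / 1.9 -2.5 -2.2 / 5.6 4.8 3.7]. Elementwise product with the kernel and sum: -0.6·1 + -0.5·0.5 + 4.9·0.5 + -2.2·0.5 + 4.8·1 + 3.7·-0.5.

3.45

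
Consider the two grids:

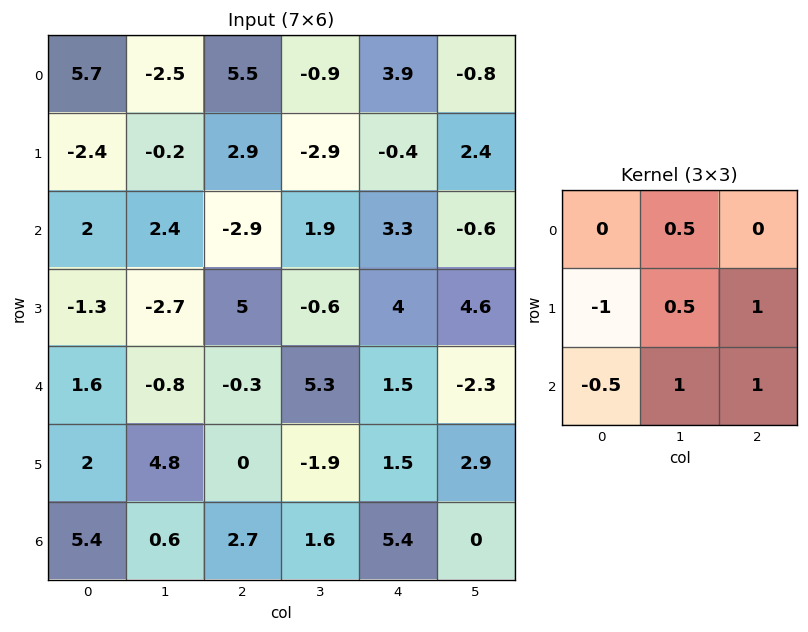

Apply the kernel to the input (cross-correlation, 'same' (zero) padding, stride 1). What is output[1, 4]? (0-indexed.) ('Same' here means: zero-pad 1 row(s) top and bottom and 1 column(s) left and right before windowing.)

8.8

The receptive field on the zero-padded input at this output position is [-0.9 3.9 -0.8 / -2.9 -0.4 2.4 / 1.9 3.3 -0.6]. Elementwise product with the kernel and sum: 3.9·0.5 + -2.9·-1 + -0.4·0.5 + 2.4·1 + 1.9·-0.5 + 3.3·1 + -0.6·1.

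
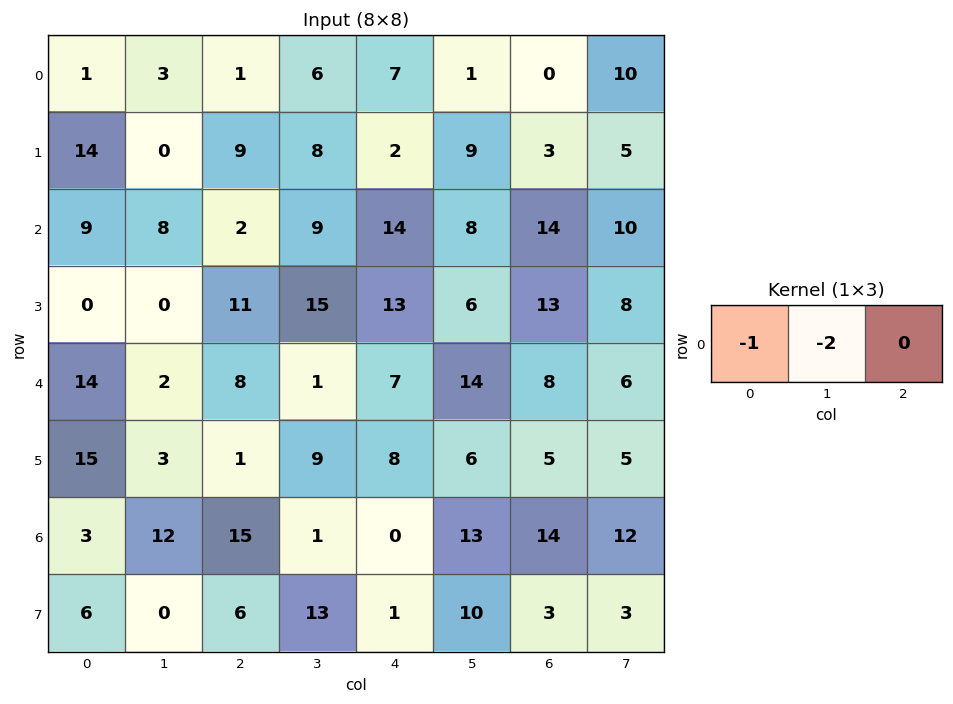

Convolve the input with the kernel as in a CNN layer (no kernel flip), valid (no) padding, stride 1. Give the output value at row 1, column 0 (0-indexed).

The receptive field on the input at this output position is [14 0 9]. Elementwise product with the kernel and sum: 14·-1 + 0·-2.

-14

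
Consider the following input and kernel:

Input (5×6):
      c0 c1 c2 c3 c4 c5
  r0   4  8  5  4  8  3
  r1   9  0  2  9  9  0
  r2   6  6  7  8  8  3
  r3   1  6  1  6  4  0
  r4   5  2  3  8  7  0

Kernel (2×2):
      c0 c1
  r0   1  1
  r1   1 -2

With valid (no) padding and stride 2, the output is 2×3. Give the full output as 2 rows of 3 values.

Output[0,0]: The receptive field on the input at this output position is [4 8 / 9 0]. Elementwise product with the kernel and sum: 4·1 + 8·1 + 9·1 + 0·-2.
Output[0,1]: The receptive field on the input at this output position is [5 4 / 2 9]. Elementwise product with the kernel and sum: 5·1 + 4·1 + 2·1 + 9·-2.

21 -7 20
1 4 15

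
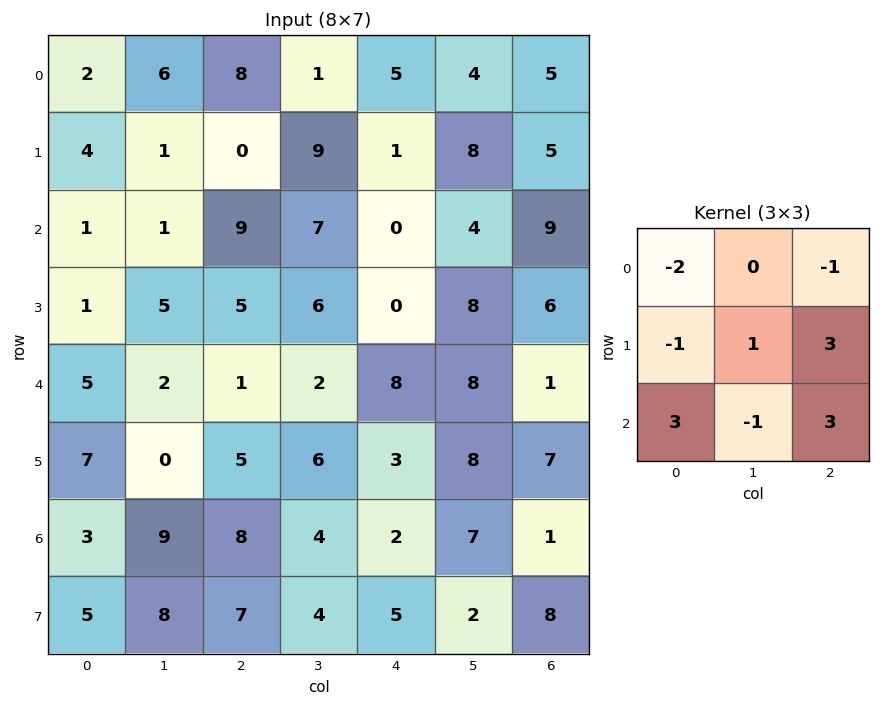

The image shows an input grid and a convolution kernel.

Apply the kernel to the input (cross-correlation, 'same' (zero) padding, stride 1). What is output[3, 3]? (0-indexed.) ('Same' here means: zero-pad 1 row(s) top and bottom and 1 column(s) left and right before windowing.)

8

The receptive field on the zero-padded input at this output position is [9 7 0 / 5 6 0 / 1 2 8]. Elementwise product with the kernel and sum: 9·-2 + 0·-1 + 5·-1 + 6·1 + 0·3 + 1·3 + 2·-1 + 8·3.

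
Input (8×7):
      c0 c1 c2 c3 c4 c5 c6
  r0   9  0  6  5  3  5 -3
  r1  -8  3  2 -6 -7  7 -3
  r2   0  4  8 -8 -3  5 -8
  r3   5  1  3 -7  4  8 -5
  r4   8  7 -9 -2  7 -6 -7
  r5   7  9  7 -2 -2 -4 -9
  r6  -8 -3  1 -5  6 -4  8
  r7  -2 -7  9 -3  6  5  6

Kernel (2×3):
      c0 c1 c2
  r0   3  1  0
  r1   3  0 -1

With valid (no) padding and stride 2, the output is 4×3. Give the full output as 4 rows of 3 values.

1 36 -4
16 21 13
45 -6 18
-42 19 26

Output[0,0]: The receptive field on the input at this output position is [9 0 6 / -8 3 2]. Elementwise product with the kernel and sum: 9·3 + 0·1 + -8·3 + 2·-1.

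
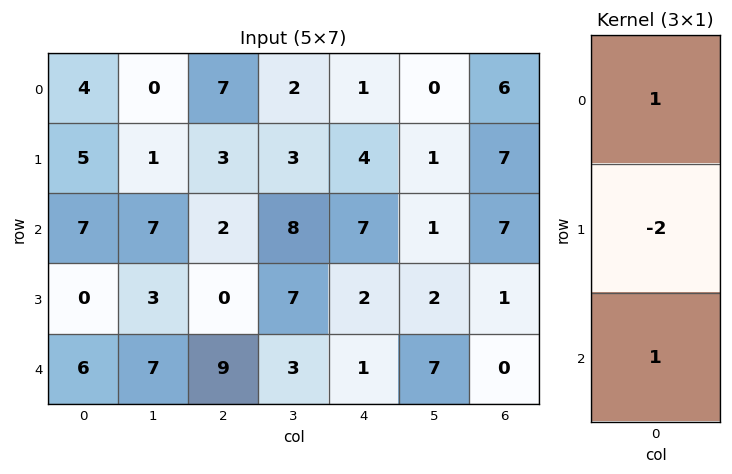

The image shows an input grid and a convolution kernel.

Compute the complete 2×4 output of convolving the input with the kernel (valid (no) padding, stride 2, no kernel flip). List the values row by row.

Output[0,0]: The receptive field on the input at this output position is [4 / 5 / 7]. Elementwise product with the kernel and sum: 4·1 + 5·-2 + 7·1.

1 3 0 -1
13 11 4 5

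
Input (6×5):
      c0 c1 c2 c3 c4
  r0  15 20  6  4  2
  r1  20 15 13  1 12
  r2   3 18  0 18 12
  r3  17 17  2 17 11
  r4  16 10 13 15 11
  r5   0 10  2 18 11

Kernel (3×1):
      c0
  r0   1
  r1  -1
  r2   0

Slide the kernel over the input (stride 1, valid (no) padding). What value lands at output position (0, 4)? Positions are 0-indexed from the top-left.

-10

The receptive field on the input at this output position is [2 / 12 / 12]. Elementwise product with the kernel and sum: 2·1 + 12·-1.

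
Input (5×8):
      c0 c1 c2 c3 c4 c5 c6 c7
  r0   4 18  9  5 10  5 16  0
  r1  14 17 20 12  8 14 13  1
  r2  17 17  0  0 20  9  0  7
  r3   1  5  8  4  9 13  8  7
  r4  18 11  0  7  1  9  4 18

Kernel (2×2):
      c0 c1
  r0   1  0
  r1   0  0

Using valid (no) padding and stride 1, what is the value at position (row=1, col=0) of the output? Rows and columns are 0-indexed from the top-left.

14

The receptive field on the input at this output position is [14 17 / 17 17]. Elementwise product with the kernel and sum: 14·1.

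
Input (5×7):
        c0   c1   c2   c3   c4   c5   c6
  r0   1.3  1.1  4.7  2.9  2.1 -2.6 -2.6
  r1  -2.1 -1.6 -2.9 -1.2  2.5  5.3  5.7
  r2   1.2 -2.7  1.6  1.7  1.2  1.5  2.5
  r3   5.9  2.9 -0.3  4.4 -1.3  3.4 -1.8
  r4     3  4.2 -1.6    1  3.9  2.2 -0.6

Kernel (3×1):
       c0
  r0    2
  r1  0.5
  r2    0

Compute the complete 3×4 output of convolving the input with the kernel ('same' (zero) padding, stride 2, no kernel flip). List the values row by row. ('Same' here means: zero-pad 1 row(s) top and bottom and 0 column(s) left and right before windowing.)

0.65 2.35 1.05 -1.3
-3.6 -5 5.6 12.65
13.3 -1.4 -0.65 -3.9

Output[0,0]: The receptive field on the zero-padded input at this output position is [0 / 1.3 / -2.1]. Elementwise product with the kernel and sum: 0·2 + 1.3·0.5.
Output[0,1]: The receptive field on the zero-padded input at this output position is [0 / 4.7 / -2.9]. Elementwise product with the kernel and sum: 0·2 + 4.7·0.5.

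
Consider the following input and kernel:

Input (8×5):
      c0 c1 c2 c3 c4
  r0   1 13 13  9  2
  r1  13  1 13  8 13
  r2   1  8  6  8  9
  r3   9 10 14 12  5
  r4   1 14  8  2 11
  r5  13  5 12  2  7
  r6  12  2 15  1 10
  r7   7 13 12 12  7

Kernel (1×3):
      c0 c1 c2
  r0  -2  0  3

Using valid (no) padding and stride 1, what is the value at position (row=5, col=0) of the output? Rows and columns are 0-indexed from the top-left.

10

The receptive field on the input at this output position is [13 5 12]. Elementwise product with the kernel and sum: 13·-2 + 12·3.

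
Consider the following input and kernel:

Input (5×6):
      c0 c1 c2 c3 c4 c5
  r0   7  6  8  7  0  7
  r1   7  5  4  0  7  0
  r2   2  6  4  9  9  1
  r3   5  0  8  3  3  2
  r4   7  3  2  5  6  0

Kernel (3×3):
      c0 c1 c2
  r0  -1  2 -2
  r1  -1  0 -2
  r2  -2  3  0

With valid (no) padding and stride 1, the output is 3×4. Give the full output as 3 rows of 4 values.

-12 -9 7 -12
-25 3 -47 6
-24 -22 -7 8

Output[0,0]: The receptive field on the input at this output position is [7 6 8 / 7 5 4 / 2 6 4]. Elementwise product with the kernel and sum: 7·-1 + 6·2 + 8·-2 + 7·-1 + 4·-2 + 2·-2 + 6·3.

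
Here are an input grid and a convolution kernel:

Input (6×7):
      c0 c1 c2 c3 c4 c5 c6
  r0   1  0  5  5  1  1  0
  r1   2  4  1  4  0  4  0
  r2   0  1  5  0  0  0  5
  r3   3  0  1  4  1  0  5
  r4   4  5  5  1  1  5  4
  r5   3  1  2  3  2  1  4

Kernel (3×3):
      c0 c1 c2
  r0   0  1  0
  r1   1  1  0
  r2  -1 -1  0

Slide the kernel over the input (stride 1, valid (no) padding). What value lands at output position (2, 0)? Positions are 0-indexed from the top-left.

The receptive field on the input at this output position is [0 1 5 / 3 0 1 / 4 5 5]. Elementwise product with the kernel and sum: 1·1 + 3·1 + 0·1 + 4·-1 + 5·-1.

-5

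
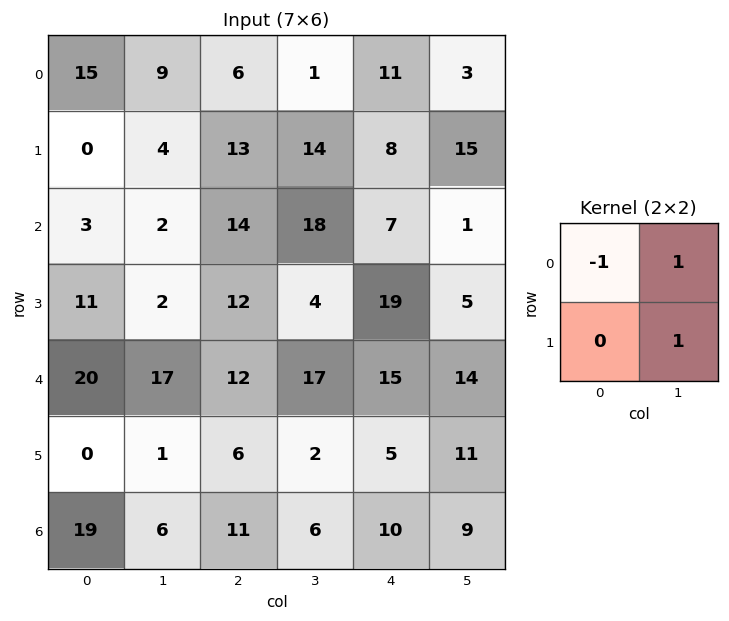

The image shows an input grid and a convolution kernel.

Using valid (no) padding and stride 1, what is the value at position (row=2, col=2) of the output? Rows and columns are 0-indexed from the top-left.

The receptive field on the input at this output position is [14 18 / 12 4]. Elementwise product with the kernel and sum: 14·-1 + 18·1 + 4·1.

8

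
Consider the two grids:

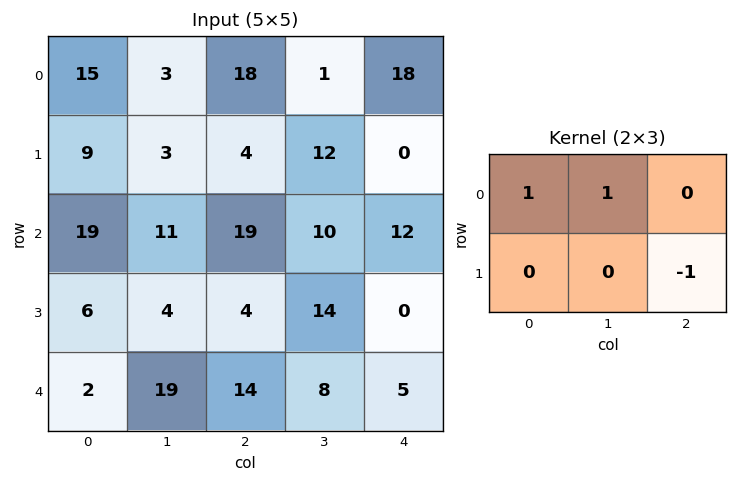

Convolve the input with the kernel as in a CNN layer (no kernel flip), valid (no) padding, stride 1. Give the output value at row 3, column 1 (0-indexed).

The receptive field on the input at this output position is [4 4 14 / 19 14 8]. Elementwise product with the kernel and sum: 4·1 + 4·1 + 8·-1.

0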